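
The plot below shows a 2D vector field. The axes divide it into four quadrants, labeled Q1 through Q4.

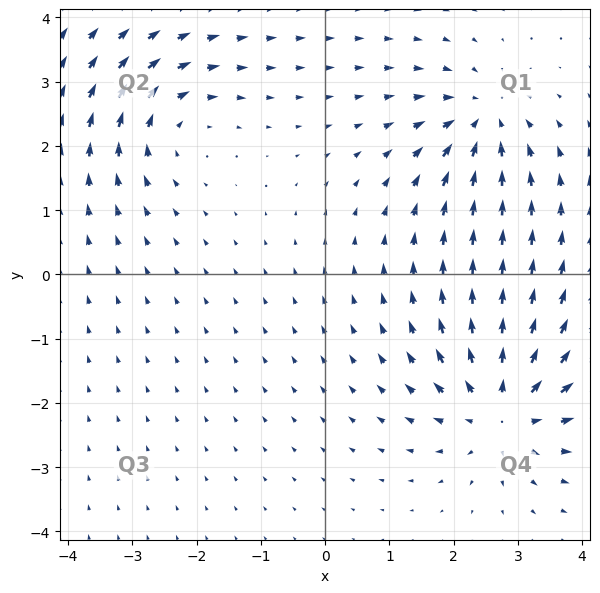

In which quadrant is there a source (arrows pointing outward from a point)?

Q4

The source sits at approximately (2.8, -2.1), which lies in quadrant Q4. The divergence there is about +5, positive as expected for a source.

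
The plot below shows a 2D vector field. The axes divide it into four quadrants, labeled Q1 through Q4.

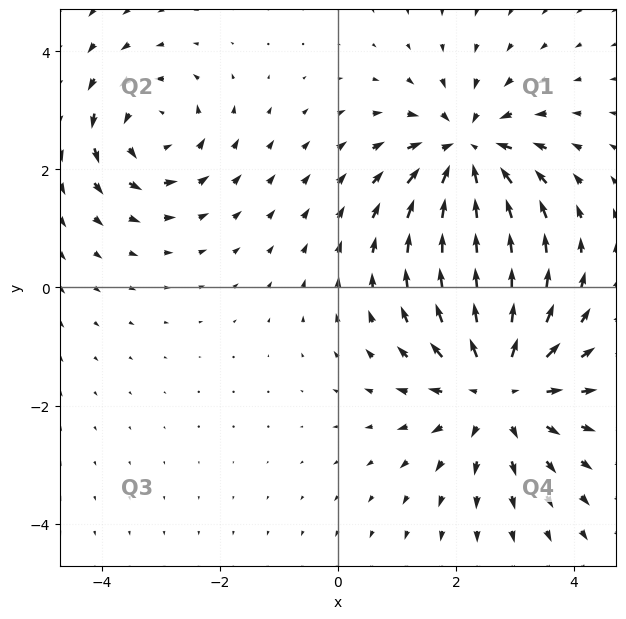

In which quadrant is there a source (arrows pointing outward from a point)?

The source sits at approximately (2.7, -1.7), which lies in quadrant Q4. The divergence there is about +4, positive as expected for a source.

Q4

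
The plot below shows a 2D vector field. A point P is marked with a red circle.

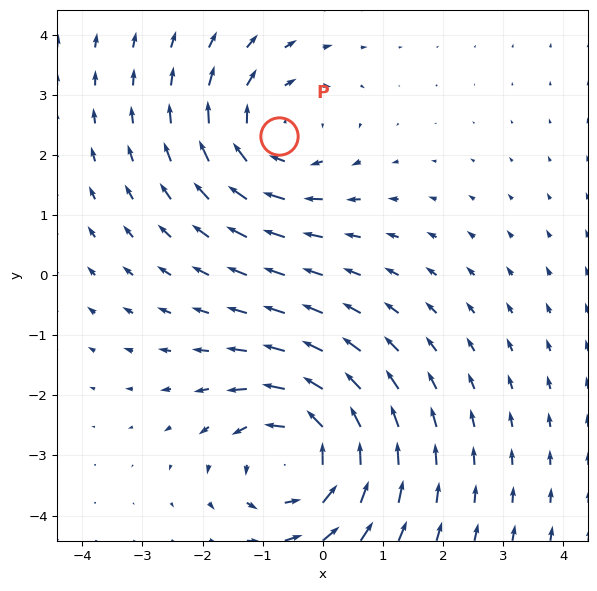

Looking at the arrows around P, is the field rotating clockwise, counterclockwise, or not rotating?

Near P at (-0.7, 2.3) the arrows circulate clockwise. The curl (z-component) there is about -3; negative curl means clockwise rotation.

clockwise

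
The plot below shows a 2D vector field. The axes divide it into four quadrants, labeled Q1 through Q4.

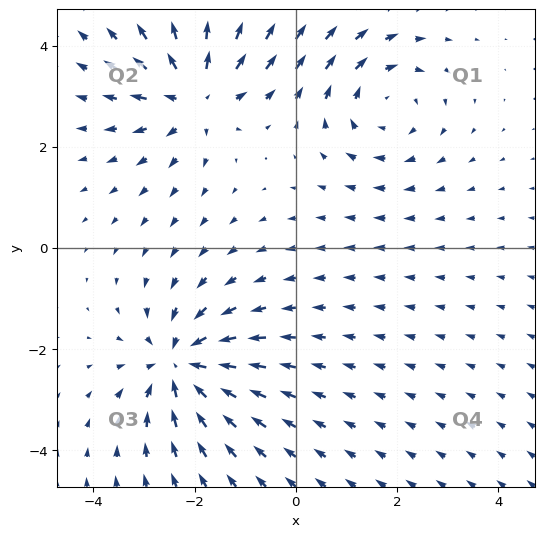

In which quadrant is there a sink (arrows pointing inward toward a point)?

The sink sits at approximately (-2.3, -2.3), which lies in quadrant Q3. The divergence there is about -6, negative as expected for a sink.

Q3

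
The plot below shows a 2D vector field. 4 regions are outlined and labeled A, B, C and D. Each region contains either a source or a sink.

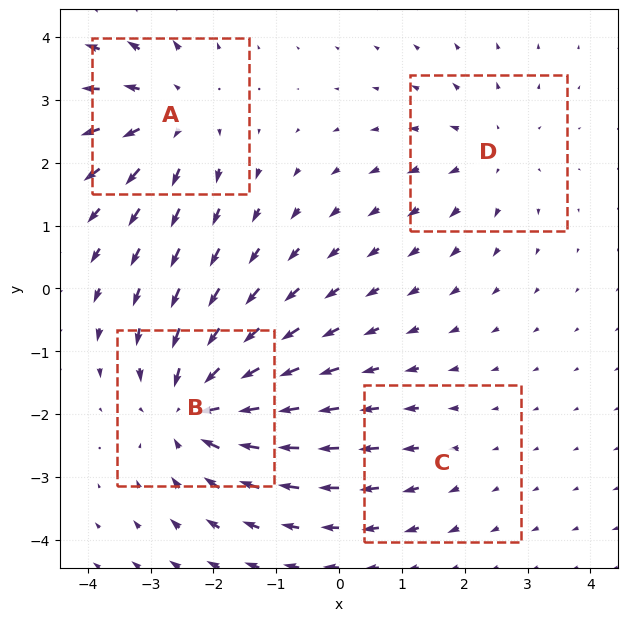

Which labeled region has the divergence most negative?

Divergence at each region's feature centre — A: about +5, B: about -6, C: about +2, D: about +3. Region B is most negative.

B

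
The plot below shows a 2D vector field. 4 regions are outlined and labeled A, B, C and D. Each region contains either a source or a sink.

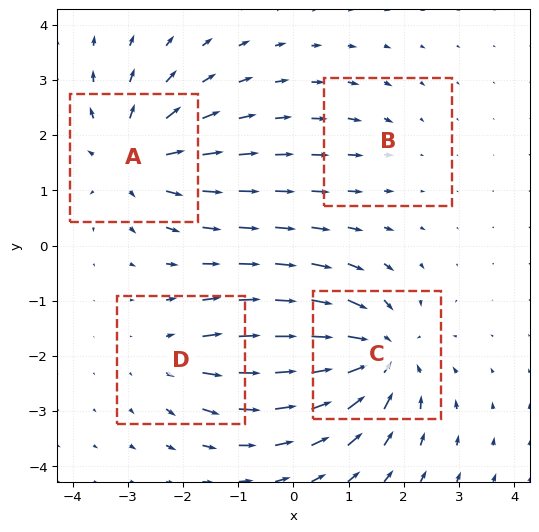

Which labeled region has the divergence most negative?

Divergence at each region's feature centre — A: about +5, B: about -2, C: about -6, D: about +3. Region C is most negative.

C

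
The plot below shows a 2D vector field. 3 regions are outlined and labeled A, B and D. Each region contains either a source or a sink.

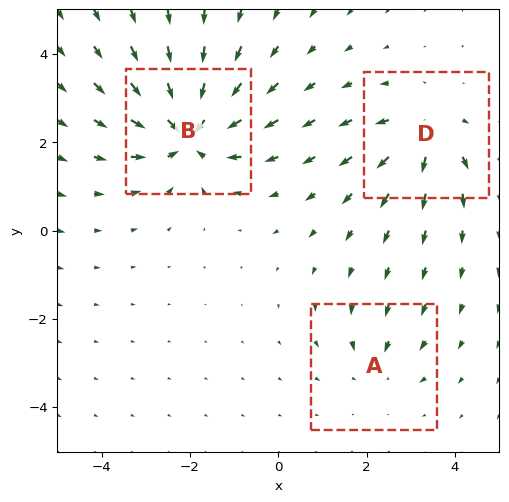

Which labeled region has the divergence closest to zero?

Divergence at each region's feature centre — A: about -2, B: about -5, D: about +3. Region A is closest to zero.

A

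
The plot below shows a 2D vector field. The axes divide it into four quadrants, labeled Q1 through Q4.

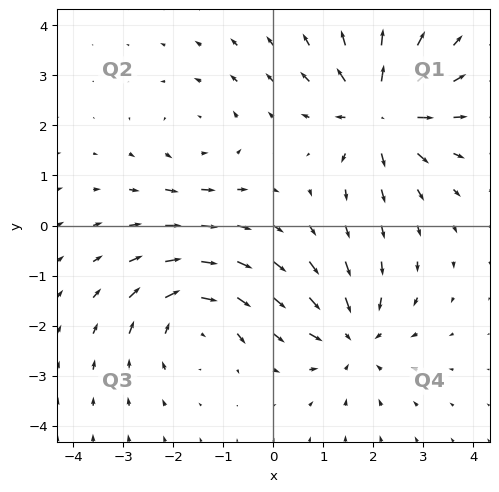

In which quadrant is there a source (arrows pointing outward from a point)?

The source sits at approximately (2.1, 2.3), which lies in quadrant Q1. The divergence there is about +5, positive as expected for a source.

Q1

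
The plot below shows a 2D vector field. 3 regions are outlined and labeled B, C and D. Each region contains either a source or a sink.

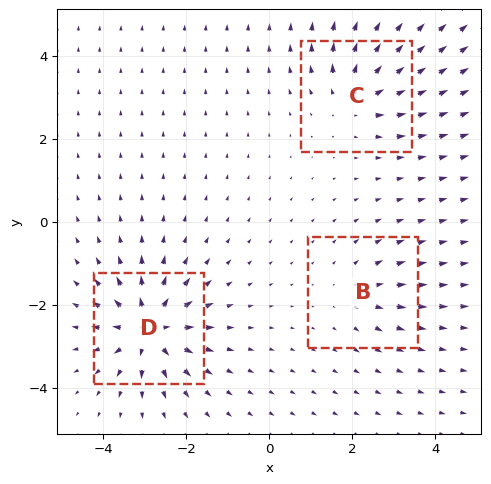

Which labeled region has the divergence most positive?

D

Divergence at each region's feature centre — B: about +3, C: about +4, D: about +6. Region D is most positive.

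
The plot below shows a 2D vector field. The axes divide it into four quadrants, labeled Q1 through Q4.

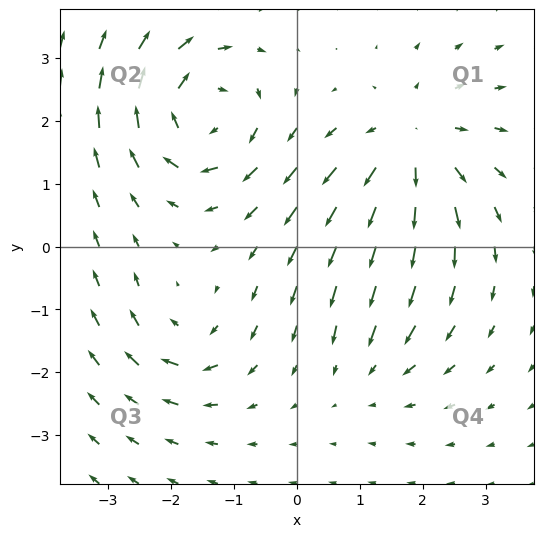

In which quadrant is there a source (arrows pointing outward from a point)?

Q1

The source sits at approximately (1.8, 1.6), which lies in quadrant Q1. The divergence there is about +4, positive as expected for a source.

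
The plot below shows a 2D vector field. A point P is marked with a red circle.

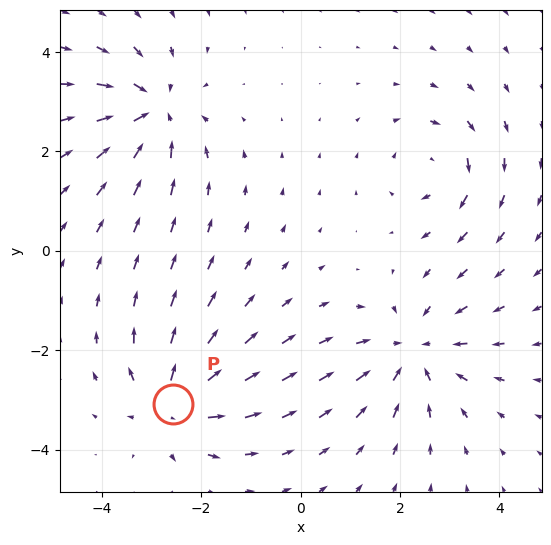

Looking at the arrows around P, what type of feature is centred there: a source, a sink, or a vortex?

source

At P (-2.6, -3.1) the arrows spread outward. Divergence about +5, curl ≈0 — positive divergence with near-zero curl is a source.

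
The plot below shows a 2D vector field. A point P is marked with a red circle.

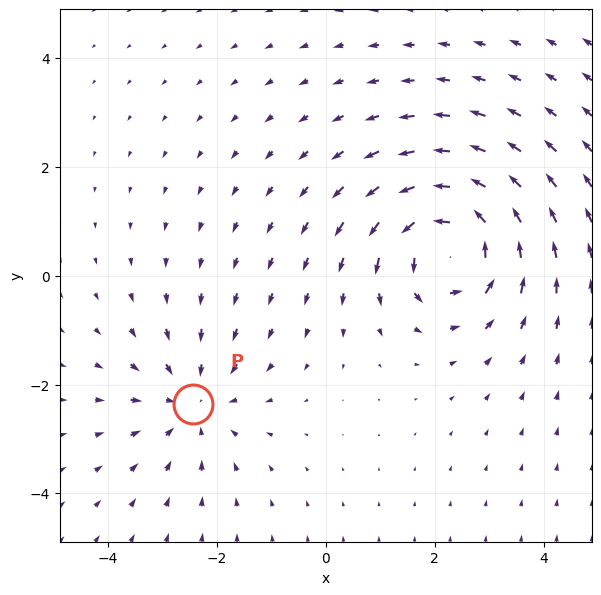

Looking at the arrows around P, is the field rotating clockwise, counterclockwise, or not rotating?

not rotating

Near P at (-2.4, -2.4) the arrows show no circulation. The curl there is ≈0.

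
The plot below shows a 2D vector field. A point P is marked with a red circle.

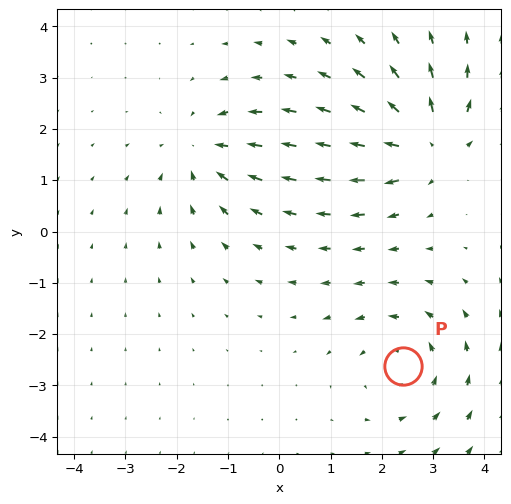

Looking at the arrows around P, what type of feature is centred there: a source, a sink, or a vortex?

vortex

At P (2.4, -2.6) the arrows circulate counterclockwise. Divergence ≈0, curl about +3 — near-zero divergence with nonzero curl is a vortex.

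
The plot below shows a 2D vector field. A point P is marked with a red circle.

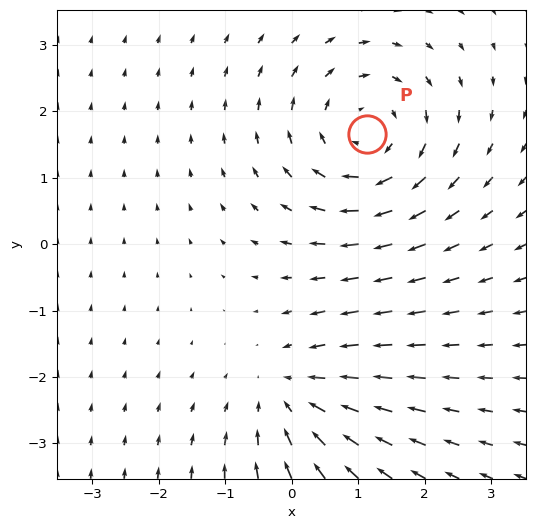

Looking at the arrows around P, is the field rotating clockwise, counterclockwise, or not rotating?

Near P at (1.1, 1.7) the arrows circulate clockwise. The curl (z-component) there is about -4; negative curl means clockwise rotation.

clockwise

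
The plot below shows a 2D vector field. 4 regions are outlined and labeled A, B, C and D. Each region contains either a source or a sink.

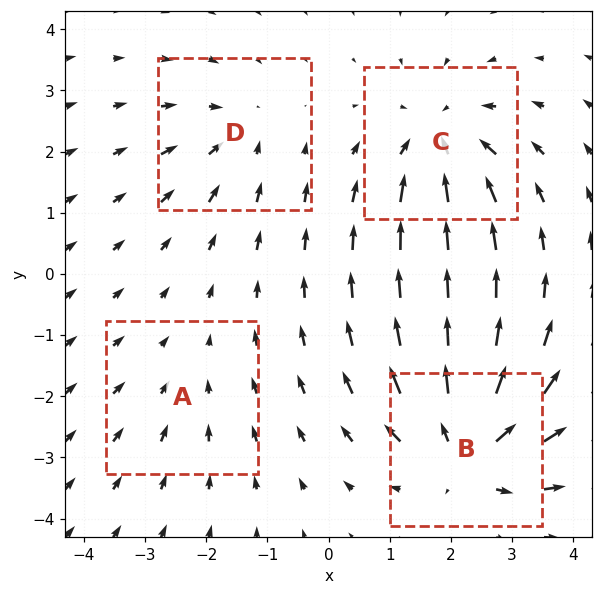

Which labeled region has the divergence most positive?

B

Divergence at each region's feature centre — A: about -2, B: about +7, C: about -5, D: about -3. Region B is most positive.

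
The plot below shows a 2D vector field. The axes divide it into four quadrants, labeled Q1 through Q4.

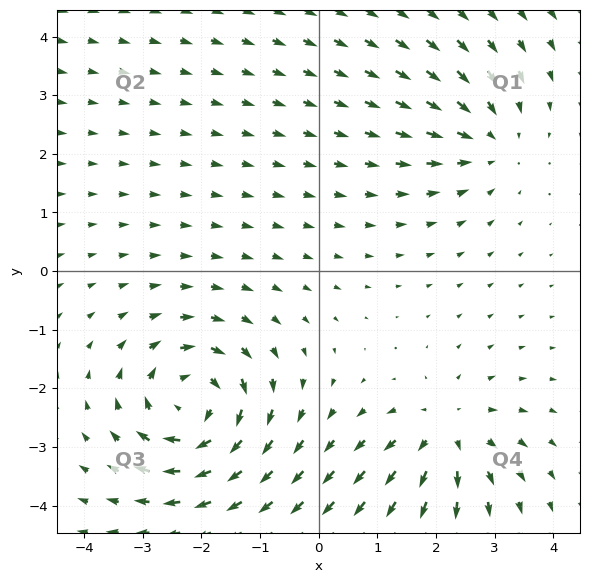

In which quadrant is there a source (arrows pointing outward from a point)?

Q4

The source sits at approximately (2.2, -2.7), which lies in quadrant Q4. The divergence there is about +4, positive as expected for a source.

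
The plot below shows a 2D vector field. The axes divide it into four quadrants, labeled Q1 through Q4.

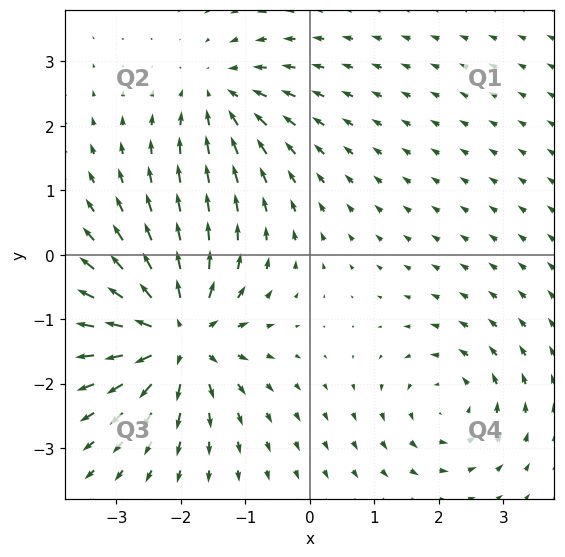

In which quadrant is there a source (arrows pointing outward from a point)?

Q3

The source sits at approximately (-2.0, -1.3), which lies in quadrant Q3. The divergence there is about +6, positive as expected for a source.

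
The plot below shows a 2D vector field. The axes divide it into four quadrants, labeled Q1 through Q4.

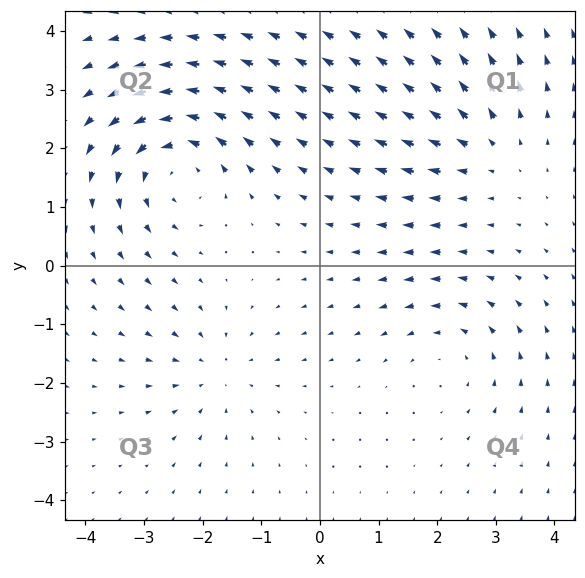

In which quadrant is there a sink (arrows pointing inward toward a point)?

Q3

The sink sits at approximately (-1.8, -1.8), which lies in quadrant Q3. The divergence there is about -3, negative as expected for a sink.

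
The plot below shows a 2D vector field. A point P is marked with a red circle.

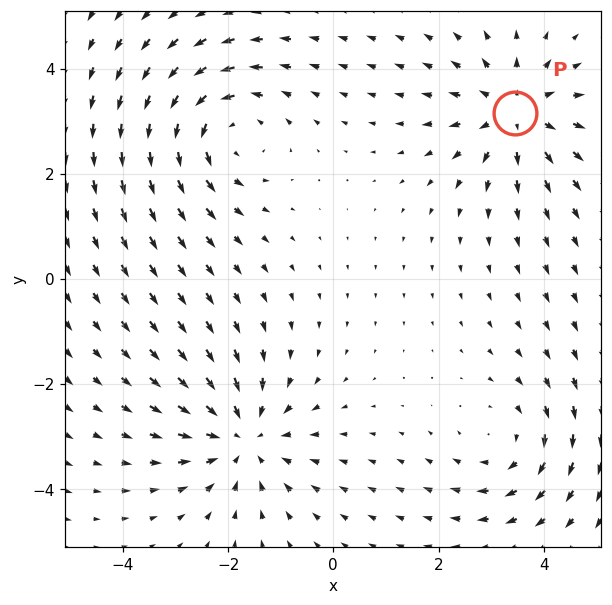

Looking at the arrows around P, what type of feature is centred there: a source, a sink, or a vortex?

At P (3.5, 3.2) the arrows spread outward. Divergence about +5, curl ≈0 — positive divergence with near-zero curl is a source.

source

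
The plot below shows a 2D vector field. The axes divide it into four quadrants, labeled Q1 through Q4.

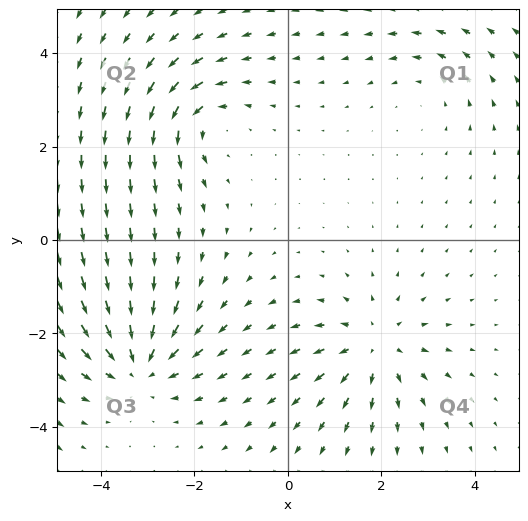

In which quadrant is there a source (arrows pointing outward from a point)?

The source sits at approximately (1.9, -2.3), which lies in quadrant Q4. The divergence there is about +4, positive as expected for a source.

Q4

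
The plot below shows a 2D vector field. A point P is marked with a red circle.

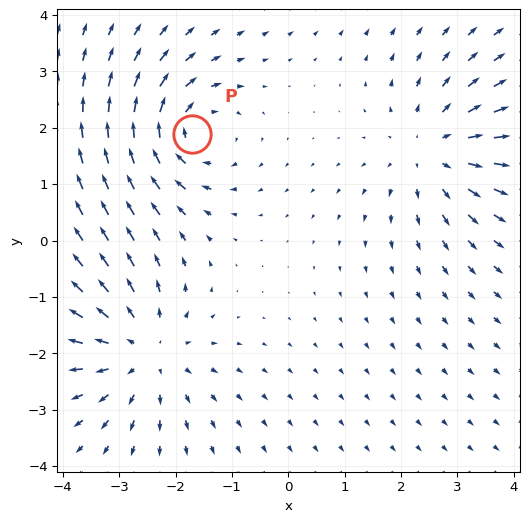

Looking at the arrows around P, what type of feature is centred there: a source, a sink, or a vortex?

vortex

At P (-1.7, 1.9) the arrows circulate clockwise. Divergence ≈0, curl about -4 — near-zero divergence with nonzero curl is a vortex.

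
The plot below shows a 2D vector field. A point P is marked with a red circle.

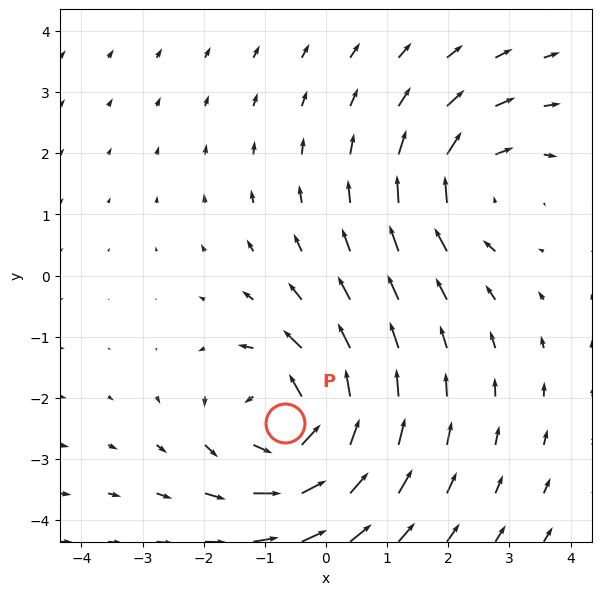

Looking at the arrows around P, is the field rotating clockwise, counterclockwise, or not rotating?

Near P at (-0.7, -2.4) the arrows circulate counterclockwise. The curl (z-component) there is about +5; positive curl means counterclockwise rotation.

counterclockwise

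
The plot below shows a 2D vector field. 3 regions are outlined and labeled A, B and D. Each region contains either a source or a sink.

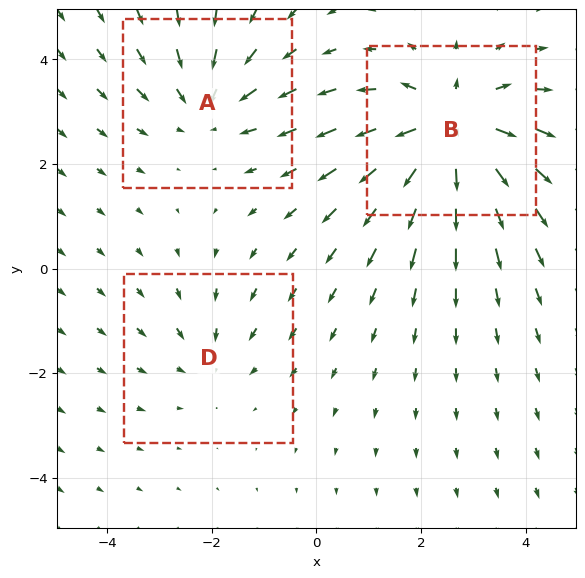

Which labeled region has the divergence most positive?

Divergence at each region's feature centre — A: about -3, B: about +5, D: about -2. Region B is most positive.

B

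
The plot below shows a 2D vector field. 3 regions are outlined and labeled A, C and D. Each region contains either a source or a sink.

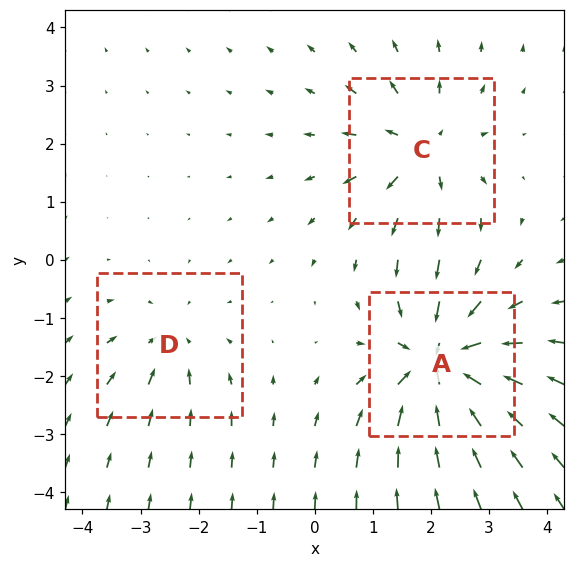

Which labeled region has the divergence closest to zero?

Divergence at each region's feature centre — A: about -5, C: about +4, D: about -2. Region D is closest to zero.

D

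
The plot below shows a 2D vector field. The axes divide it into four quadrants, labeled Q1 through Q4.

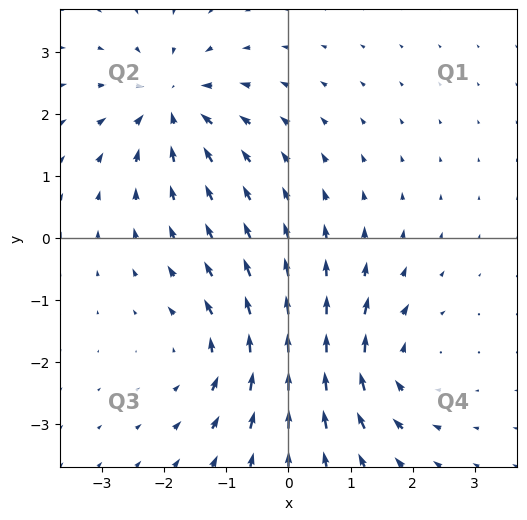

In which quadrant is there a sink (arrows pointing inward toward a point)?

Q2

The sink sits at approximately (-1.9, 2.2), which lies in quadrant Q2. The divergence there is about -6, negative as expected for a sink.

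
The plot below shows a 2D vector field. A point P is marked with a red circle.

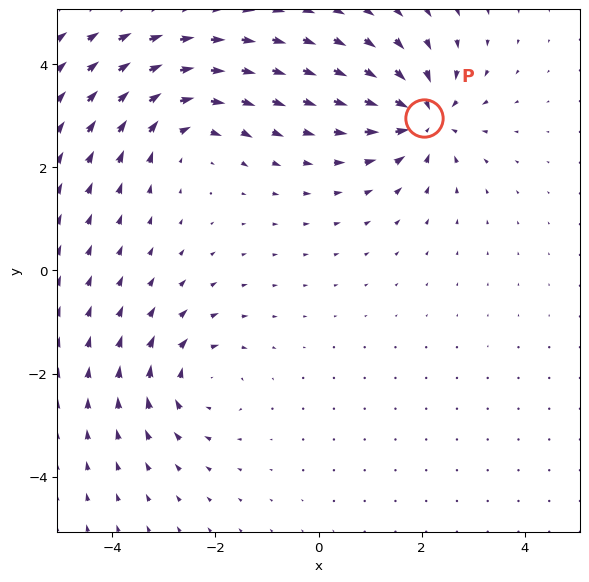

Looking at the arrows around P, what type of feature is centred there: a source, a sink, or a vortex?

At P (2.1, 3.0) the arrows converge inward. Divergence about -5, curl ≈0 — negative divergence with near-zero curl is a sink.

sink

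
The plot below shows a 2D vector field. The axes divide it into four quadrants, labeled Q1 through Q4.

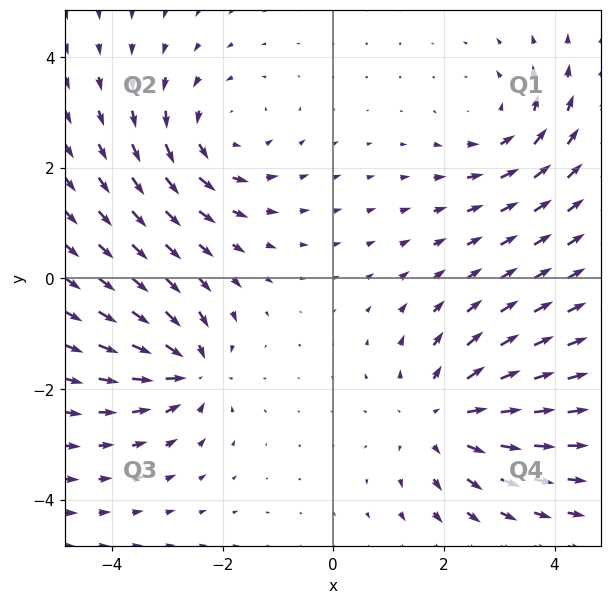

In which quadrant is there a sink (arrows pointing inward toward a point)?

The sink sits at approximately (-2.6, -1.6), which lies in quadrant Q3. The divergence there is about -5, negative as expected for a sink.

Q3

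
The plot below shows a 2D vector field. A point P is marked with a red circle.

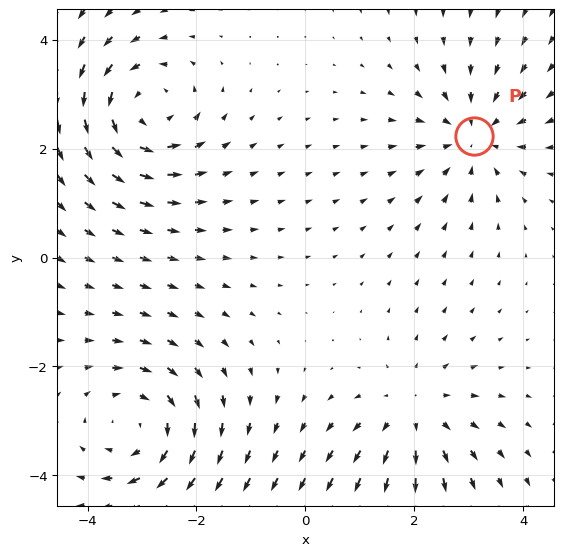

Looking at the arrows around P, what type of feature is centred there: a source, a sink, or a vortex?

sink

At P (3.1, 2.2) the arrows converge inward. Divergence about -4, curl ≈0 — negative divergence with near-zero curl is a sink.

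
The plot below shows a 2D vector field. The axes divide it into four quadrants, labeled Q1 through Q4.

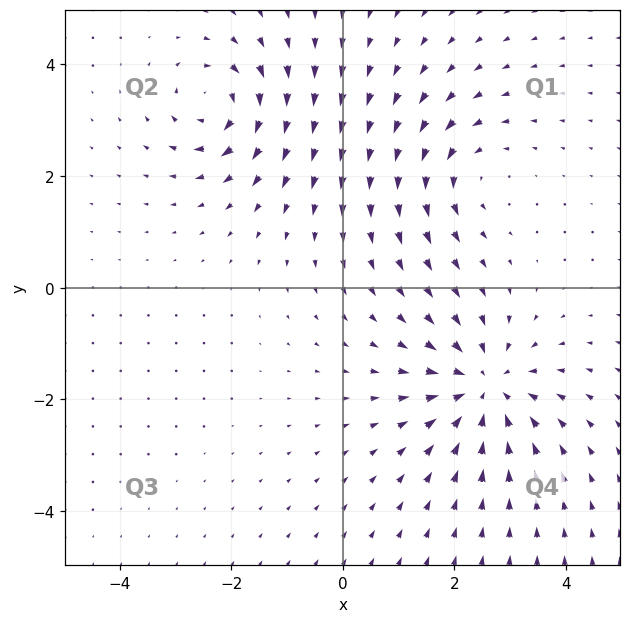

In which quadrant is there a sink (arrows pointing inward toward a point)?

The sink sits at approximately (2.5, -1.8), which lies in quadrant Q4. The divergence there is about -4, negative as expected for a sink.

Q4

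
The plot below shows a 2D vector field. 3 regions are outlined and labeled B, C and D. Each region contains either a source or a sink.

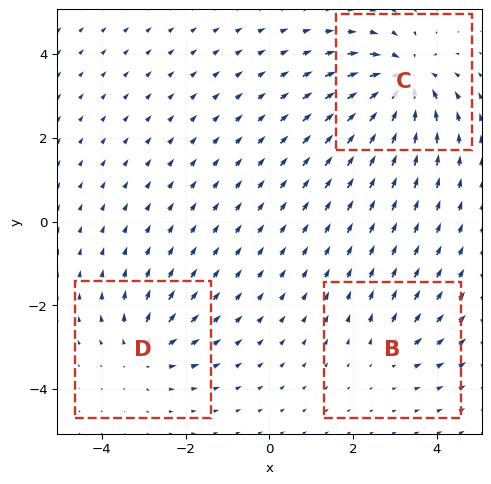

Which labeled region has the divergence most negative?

Divergence at each region's feature centre — B: about +2, C: about -6, D: about +4. Region C is most negative.

C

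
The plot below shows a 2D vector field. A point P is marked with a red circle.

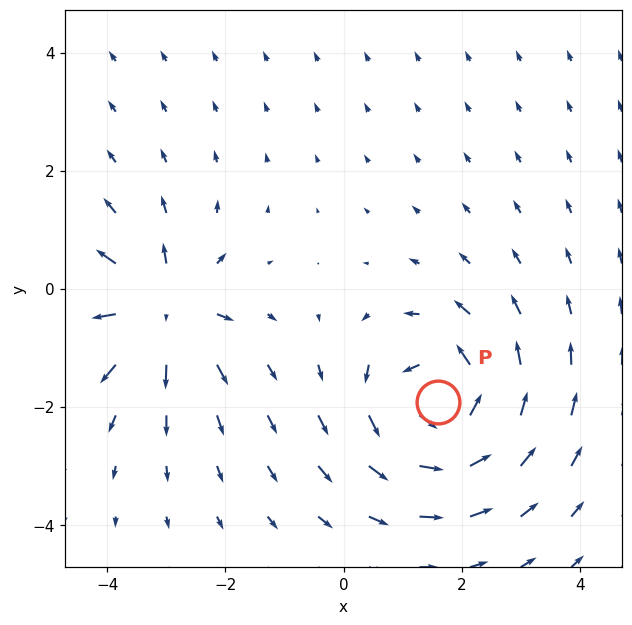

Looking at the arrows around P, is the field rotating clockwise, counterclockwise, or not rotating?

counterclockwise

Near P at (1.6, -1.9) the arrows circulate counterclockwise. The curl (z-component) there is about +5; positive curl means counterclockwise rotation.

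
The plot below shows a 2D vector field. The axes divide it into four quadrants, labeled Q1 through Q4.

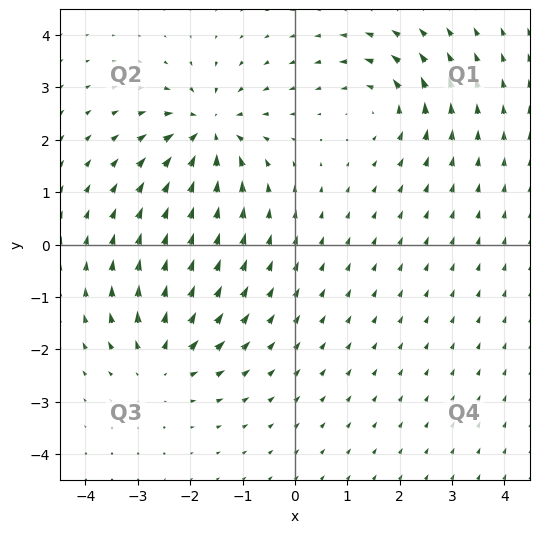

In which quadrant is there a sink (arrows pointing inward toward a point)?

The sink sits at approximately (-1.6, 2.2), which lies in quadrant Q2. The divergence there is about -5, negative as expected for a sink.

Q2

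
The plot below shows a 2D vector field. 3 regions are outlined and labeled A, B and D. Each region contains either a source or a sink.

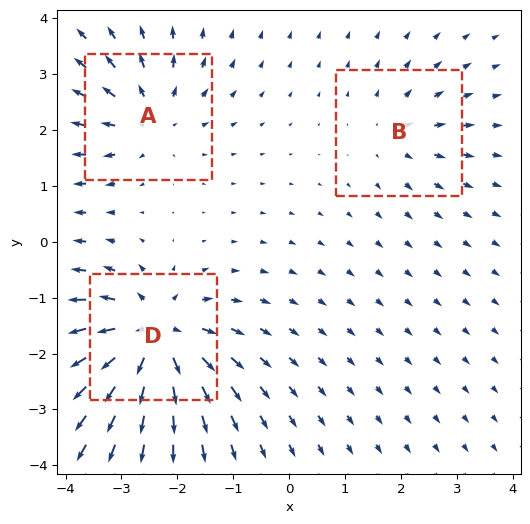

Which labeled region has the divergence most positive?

D

Divergence at each region's feature centre — A: about +3, B: about +2, D: about +6. Region D is most positive.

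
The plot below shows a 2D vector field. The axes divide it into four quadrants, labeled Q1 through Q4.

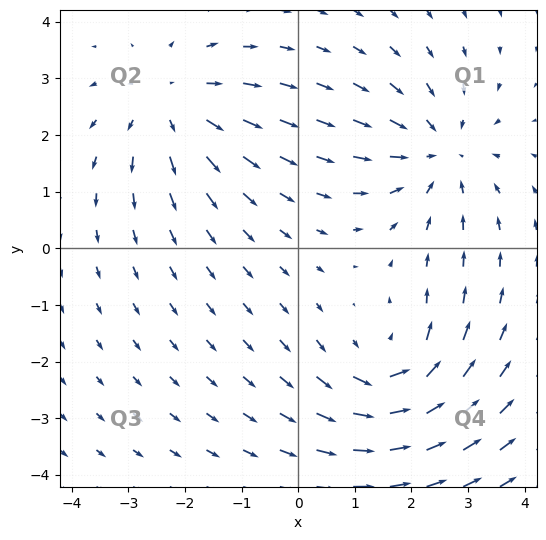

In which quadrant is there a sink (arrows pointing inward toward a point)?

Q1

The sink sits at approximately (2.5, 1.7), which lies in quadrant Q1. The divergence there is about -3, negative as expected for a sink.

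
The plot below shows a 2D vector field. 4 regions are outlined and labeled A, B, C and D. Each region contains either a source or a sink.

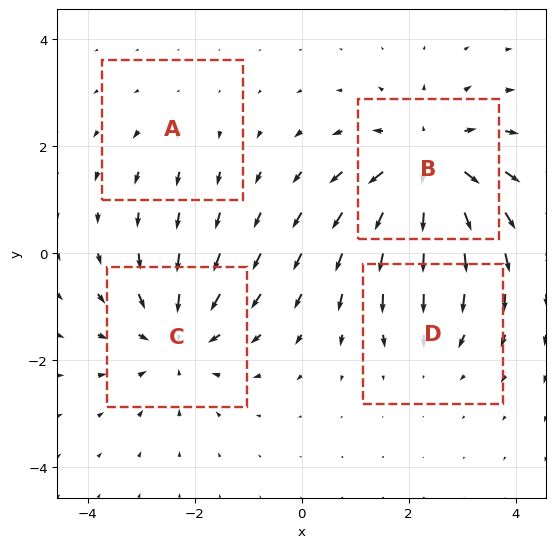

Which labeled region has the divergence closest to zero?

A

Divergence at each region's feature centre — A: about +2, B: about +6, C: about -5, D: about -3. Region A is closest to zero.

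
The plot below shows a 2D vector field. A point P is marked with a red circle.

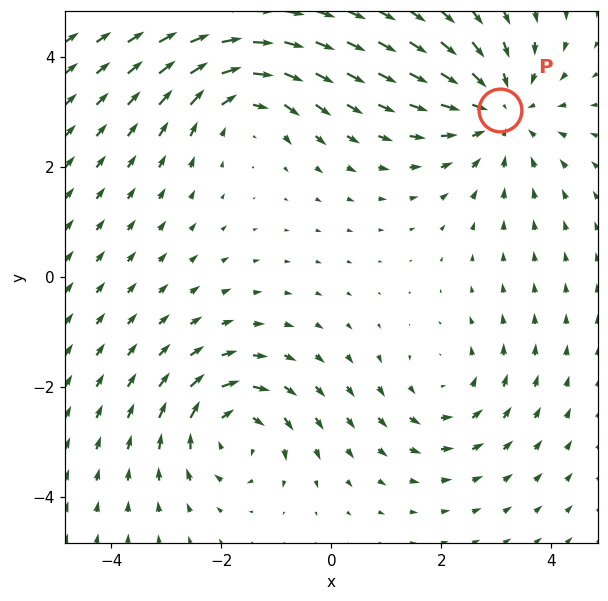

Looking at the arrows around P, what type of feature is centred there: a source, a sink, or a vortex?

sink

At P (3.1, 3.0) the arrows converge inward. Divergence about -4, curl ≈0 — negative divergence with near-zero curl is a sink.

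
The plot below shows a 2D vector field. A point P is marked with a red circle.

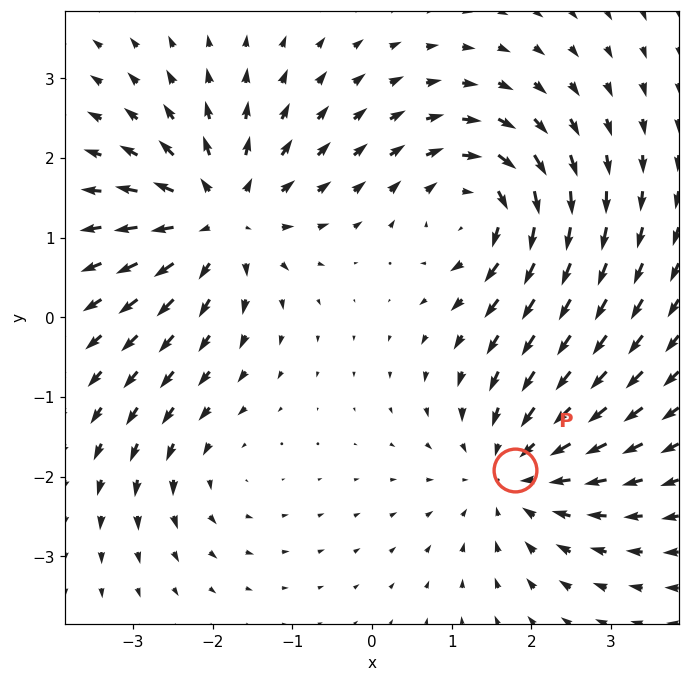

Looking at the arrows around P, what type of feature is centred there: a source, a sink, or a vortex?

sink

At P (1.8, -1.9) the arrows converge inward. Divergence about -4, curl ≈0 — negative divergence with near-zero curl is a sink.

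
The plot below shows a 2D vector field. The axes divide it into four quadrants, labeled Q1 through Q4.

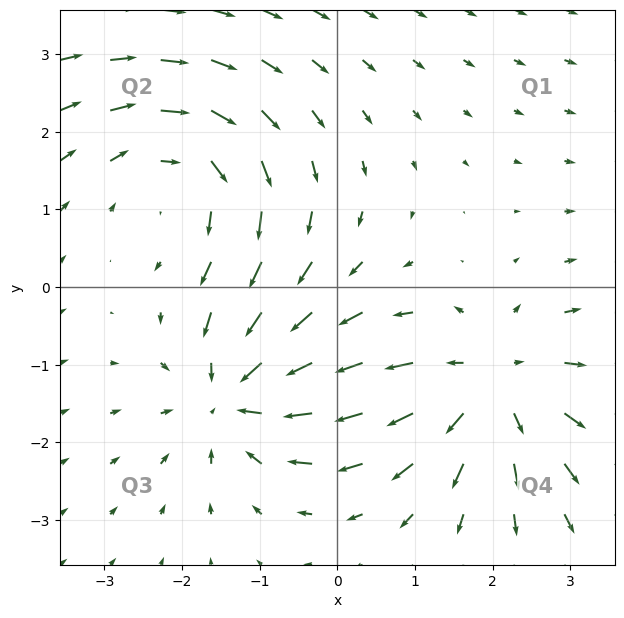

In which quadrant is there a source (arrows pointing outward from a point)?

The source sits at approximately (2.0, -1.3), which lies in quadrant Q4. The divergence there is about +4, positive as expected for a source.

Q4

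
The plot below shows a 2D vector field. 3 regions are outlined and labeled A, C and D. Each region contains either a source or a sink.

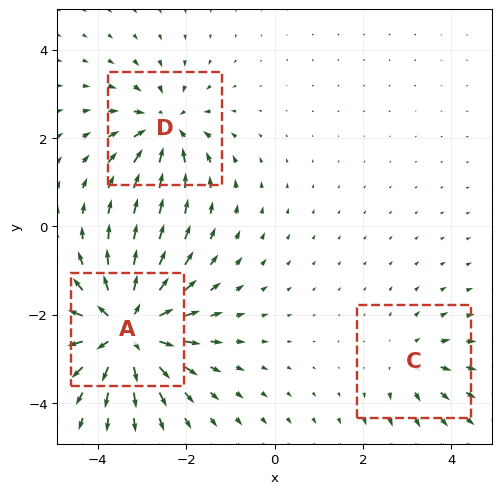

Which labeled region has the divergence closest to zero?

Divergence at each region's feature centre — A: about +6, C: about +2, D: about -4. Region C is closest to zero.

C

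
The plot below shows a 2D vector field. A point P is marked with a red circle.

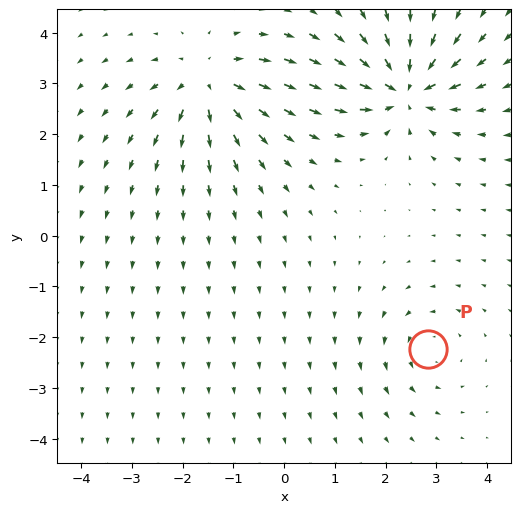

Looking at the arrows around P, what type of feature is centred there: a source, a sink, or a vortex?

vortex

At P (2.8, -2.2) the arrows circulate counterclockwise. Divergence ≈0, curl about +3 — near-zero divergence with nonzero curl is a vortex.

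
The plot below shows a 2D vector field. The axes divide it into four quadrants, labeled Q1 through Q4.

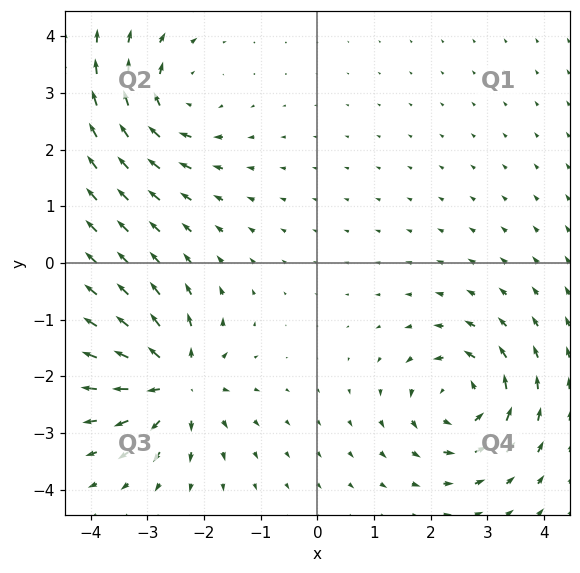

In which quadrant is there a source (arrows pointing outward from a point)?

Q3

The source sits at approximately (-2.5, -2.1), which lies in quadrant Q3. The divergence there is about +6, positive as expected for a source.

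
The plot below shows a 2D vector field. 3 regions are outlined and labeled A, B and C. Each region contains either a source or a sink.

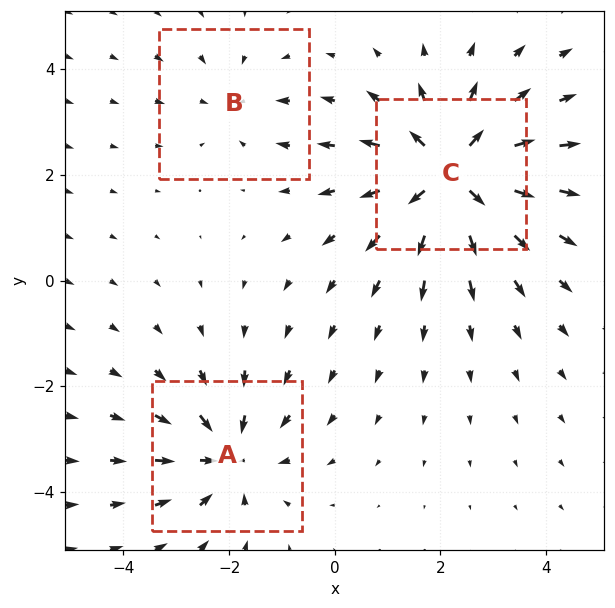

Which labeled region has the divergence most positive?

C

Divergence at each region's feature centre — A: about -4, B: about -2, C: about +6. Region C is most positive.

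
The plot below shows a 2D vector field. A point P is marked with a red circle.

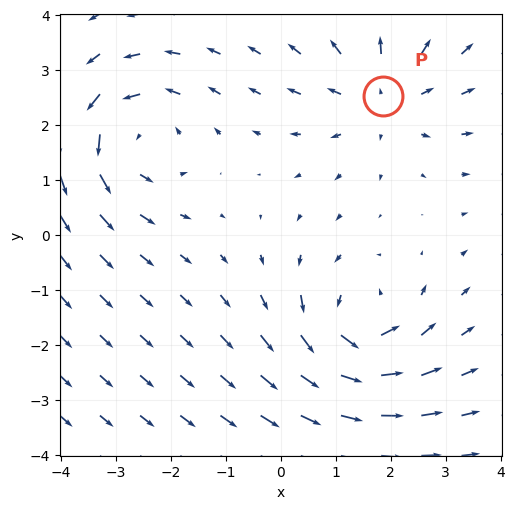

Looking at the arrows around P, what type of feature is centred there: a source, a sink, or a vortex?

At P (1.9, 2.5) the arrows spread outward. Divergence about +3, curl ≈0 — positive divergence with near-zero curl is a source.

source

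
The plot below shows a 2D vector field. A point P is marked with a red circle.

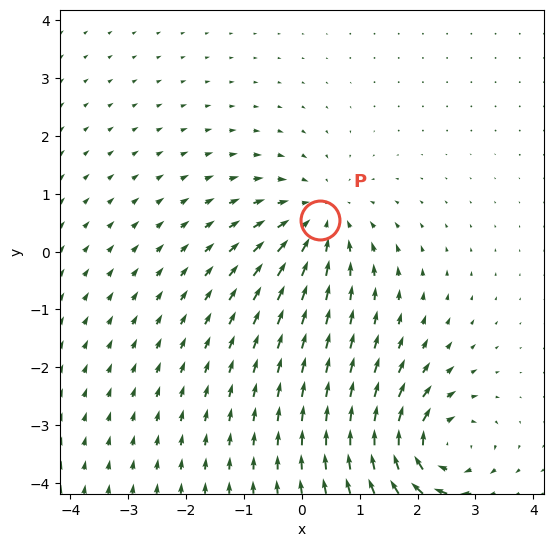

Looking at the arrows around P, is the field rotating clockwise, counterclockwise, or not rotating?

not rotating

Near P at (0.3, 0.5) the arrows show no circulation. The curl there is ≈0.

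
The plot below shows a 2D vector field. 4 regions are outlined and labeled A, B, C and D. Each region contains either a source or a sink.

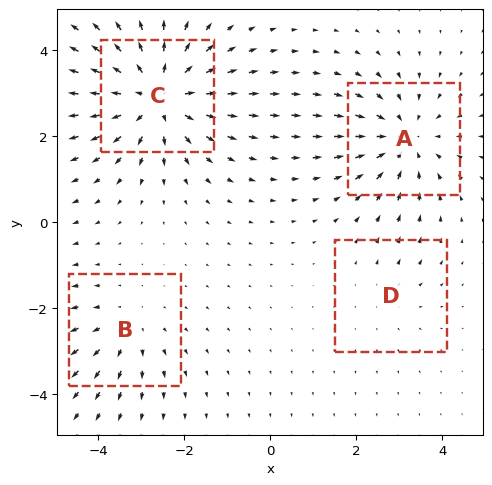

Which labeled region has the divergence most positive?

C

Divergence at each region's feature centre — A: about -4, B: about +3, C: about +6, D: about +2. Region C is most positive.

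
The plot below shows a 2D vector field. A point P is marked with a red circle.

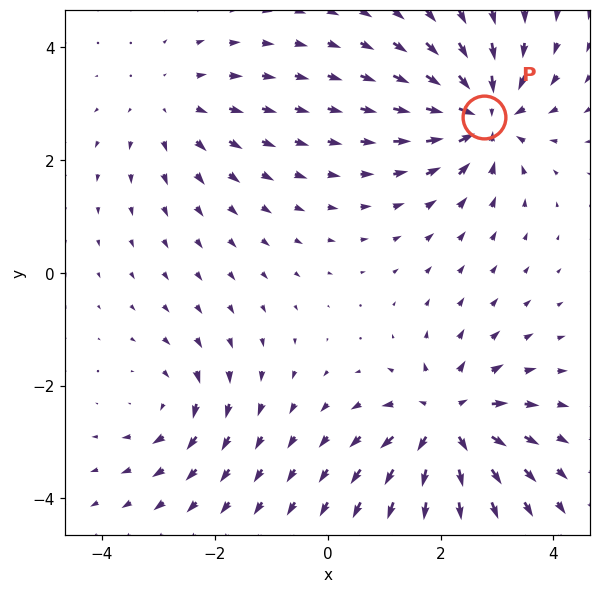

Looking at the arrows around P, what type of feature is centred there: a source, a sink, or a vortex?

At P (2.8, 2.8) the arrows converge inward. Divergence about -6, curl ≈0 — negative divergence with near-zero curl is a sink.

sink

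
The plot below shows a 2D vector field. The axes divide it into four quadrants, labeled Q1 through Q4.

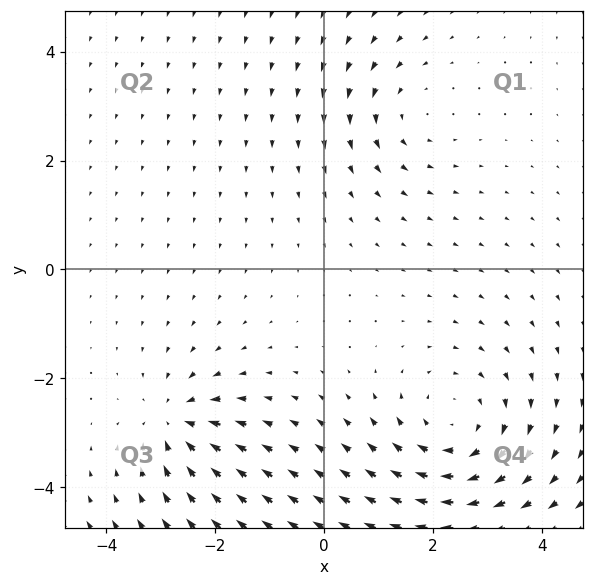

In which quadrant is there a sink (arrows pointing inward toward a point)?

Q3

The sink sits at approximately (-2.7, -2.8), which lies in quadrant Q3. The divergence there is about -3, negative as expected for a sink.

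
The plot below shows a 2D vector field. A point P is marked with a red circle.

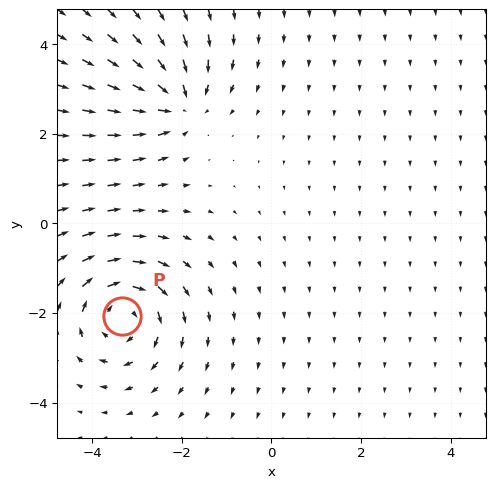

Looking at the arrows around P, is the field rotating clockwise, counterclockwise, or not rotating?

clockwise

Near P at (-3.3, -2.1) the arrows circulate clockwise. The curl (z-component) there is about -4; negative curl means clockwise rotation.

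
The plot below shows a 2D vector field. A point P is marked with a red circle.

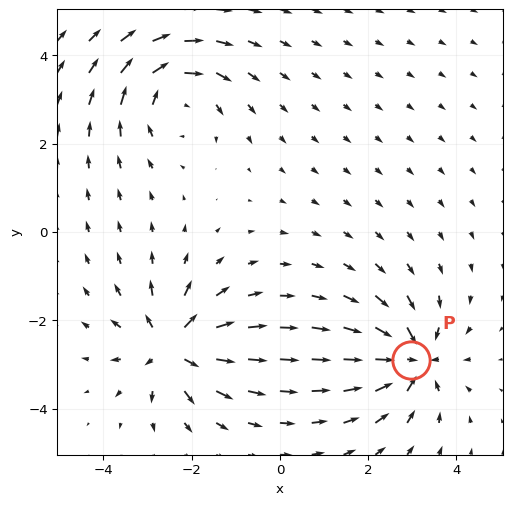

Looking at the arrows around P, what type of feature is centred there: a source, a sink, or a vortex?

At P (3.0, -2.9) the arrows converge inward. Divergence about -5, curl ≈0 — negative divergence with near-zero curl is a sink.

sink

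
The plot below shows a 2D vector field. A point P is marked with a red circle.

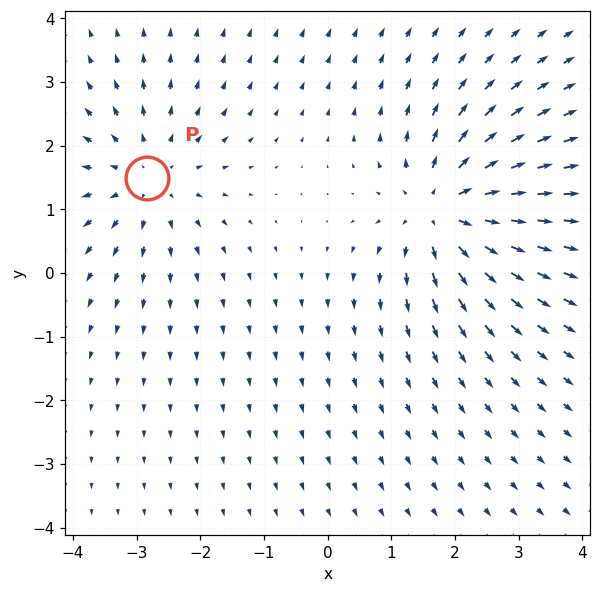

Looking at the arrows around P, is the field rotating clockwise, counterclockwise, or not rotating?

not rotating

Near P at (-2.8, 1.5) the arrows show no circulation. The curl there is ≈0.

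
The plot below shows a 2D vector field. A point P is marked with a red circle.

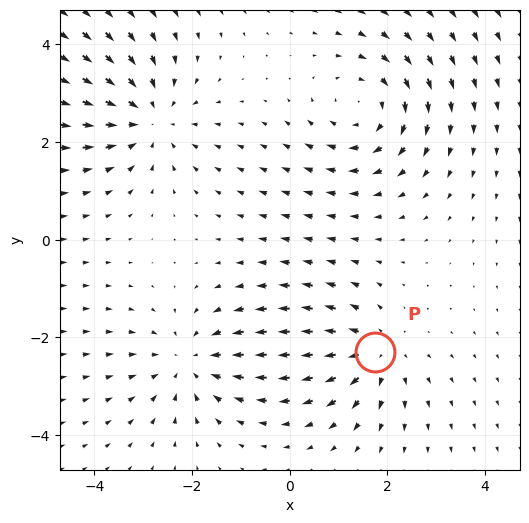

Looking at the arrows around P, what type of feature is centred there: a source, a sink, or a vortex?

source

At P (1.7, -2.3) the arrows spread outward. Divergence about +4, curl ≈0 — positive divergence with near-zero curl is a source.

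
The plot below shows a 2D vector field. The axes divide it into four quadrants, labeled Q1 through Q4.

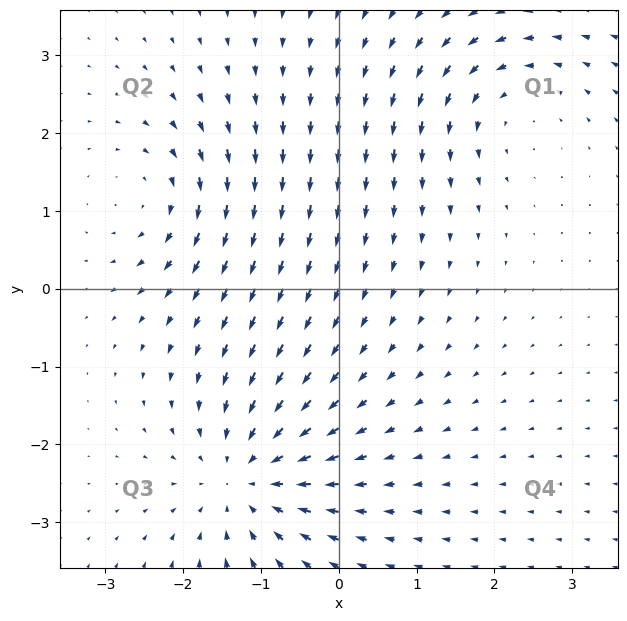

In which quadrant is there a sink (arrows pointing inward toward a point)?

Q3

The sink sits at approximately (-1.2, -2.4), which lies in quadrant Q3. The divergence there is about -4, negative as expected for a sink.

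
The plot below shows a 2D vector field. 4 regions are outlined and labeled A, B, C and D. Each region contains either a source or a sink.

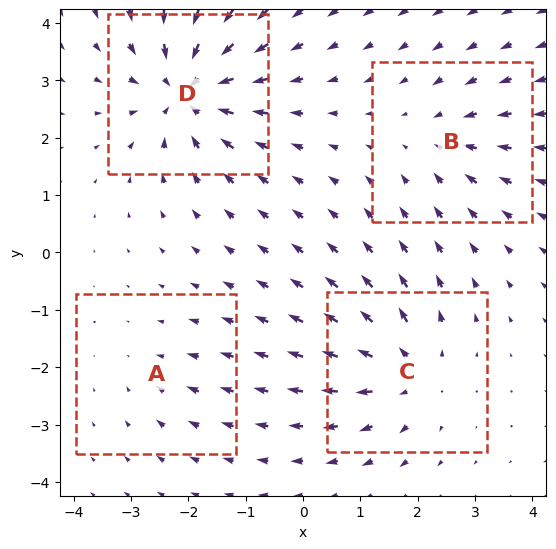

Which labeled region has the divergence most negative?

Divergence at each region's feature centre — A: about -2, B: about -3, C: about +5, D: about -7. Region D is most negative.

D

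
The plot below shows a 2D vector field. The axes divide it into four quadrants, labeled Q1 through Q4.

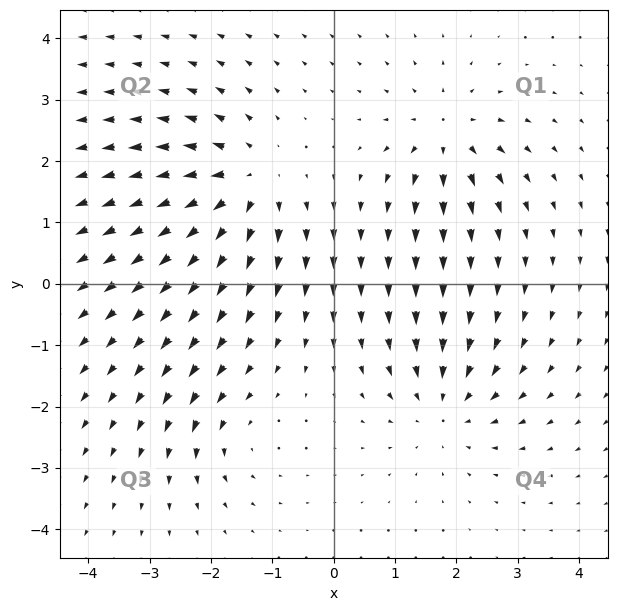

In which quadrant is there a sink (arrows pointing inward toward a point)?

Q4

The sink sits at approximately (1.8, -2.0), which lies in quadrant Q4. The divergence there is about -4, negative as expected for a sink.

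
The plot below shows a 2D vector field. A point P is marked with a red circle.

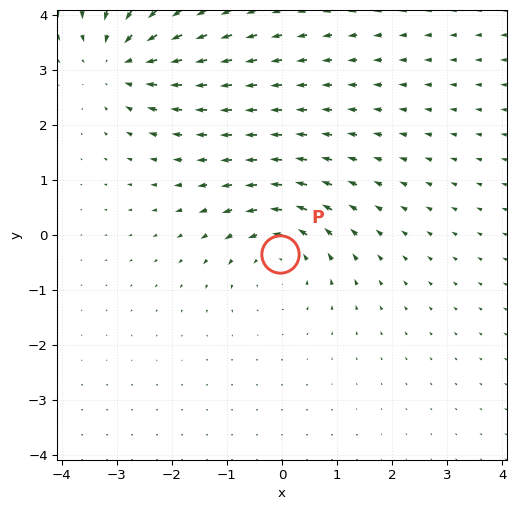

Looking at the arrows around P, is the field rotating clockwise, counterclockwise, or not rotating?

Near P at (-0.0, -0.3) the arrows circulate counterclockwise. The curl (z-component) there is about +3; positive curl means counterclockwise rotation.

counterclockwise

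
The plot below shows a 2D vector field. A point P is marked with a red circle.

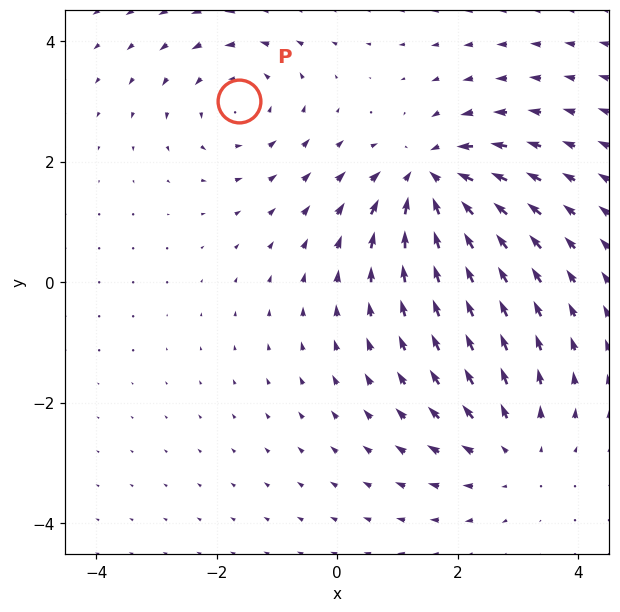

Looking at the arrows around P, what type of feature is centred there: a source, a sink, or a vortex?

vortex

At P (-1.6, 3.0) the arrows circulate counterclockwise. Divergence ≈0, curl about +3 — near-zero divergence with nonzero curl is a vortex.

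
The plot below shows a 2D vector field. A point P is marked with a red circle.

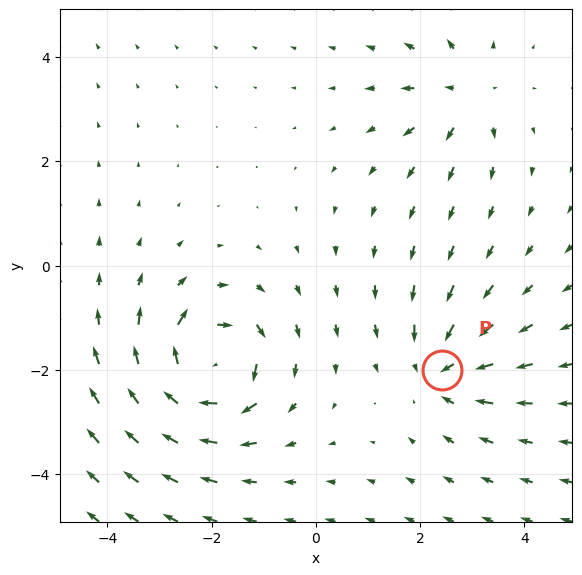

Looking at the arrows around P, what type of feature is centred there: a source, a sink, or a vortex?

At P (2.4, -2.0) the arrows converge inward. Divergence about -4, curl ≈0 — negative divergence with near-zero curl is a sink.

sink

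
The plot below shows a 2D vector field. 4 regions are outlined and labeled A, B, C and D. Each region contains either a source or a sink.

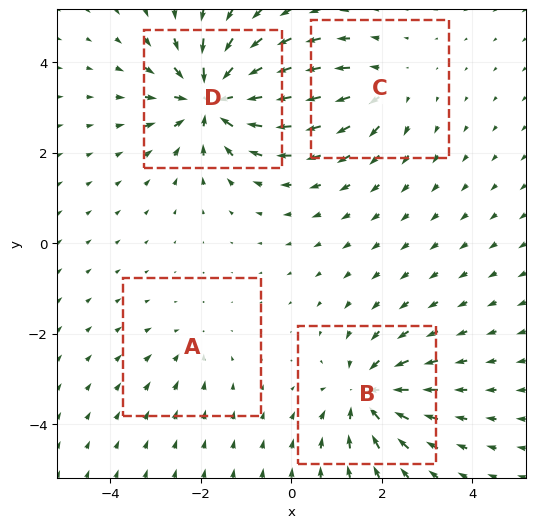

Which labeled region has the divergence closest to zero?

Divergence at each region's feature centre — A: about -2, B: about -6, C: about +4, D: about -8. Region A is closest to zero.

A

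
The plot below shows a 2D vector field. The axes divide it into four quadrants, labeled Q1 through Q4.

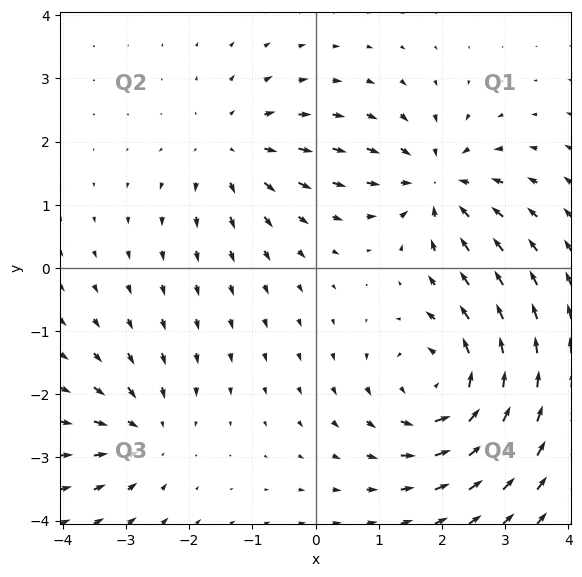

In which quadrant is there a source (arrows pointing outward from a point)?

The source sits at approximately (-1.3, 1.9), which lies in quadrant Q2. The divergence there is about +3, positive as expected for a source.

Q2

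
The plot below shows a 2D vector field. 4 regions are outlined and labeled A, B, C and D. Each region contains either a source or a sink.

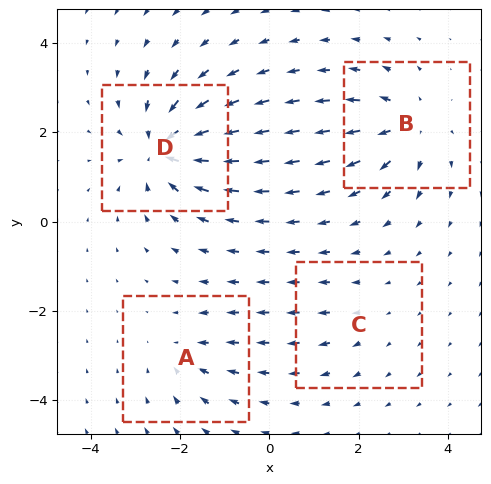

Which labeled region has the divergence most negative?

Divergence at each region's feature centre — A: about -3, B: about +6, C: about +2, D: about -8. Region D is most negative.

D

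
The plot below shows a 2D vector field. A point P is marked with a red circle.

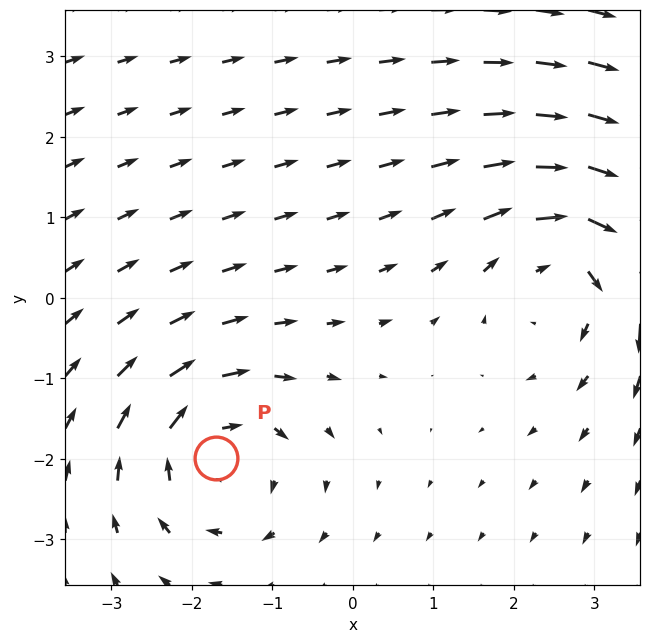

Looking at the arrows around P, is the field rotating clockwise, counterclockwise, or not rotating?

clockwise

Near P at (-1.7, -2.0) the arrows circulate clockwise. The curl (z-component) there is about -4; negative curl means clockwise rotation.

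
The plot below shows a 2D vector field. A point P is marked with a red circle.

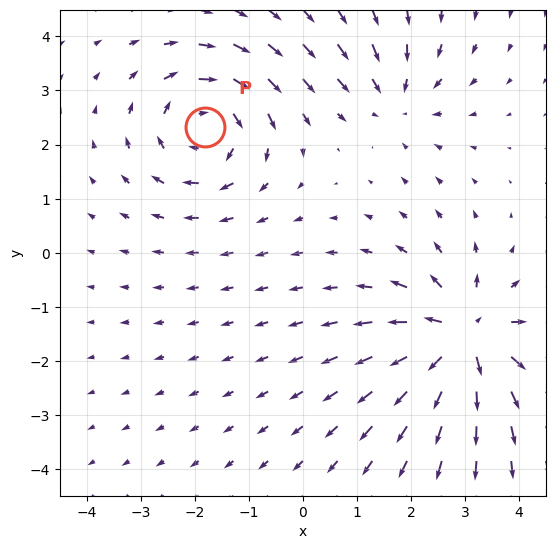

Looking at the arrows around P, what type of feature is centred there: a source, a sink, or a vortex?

At P (-1.8, 2.3) the arrows circulate clockwise. Divergence ≈0, curl about -4 — near-zero divergence with nonzero curl is a vortex.

vortex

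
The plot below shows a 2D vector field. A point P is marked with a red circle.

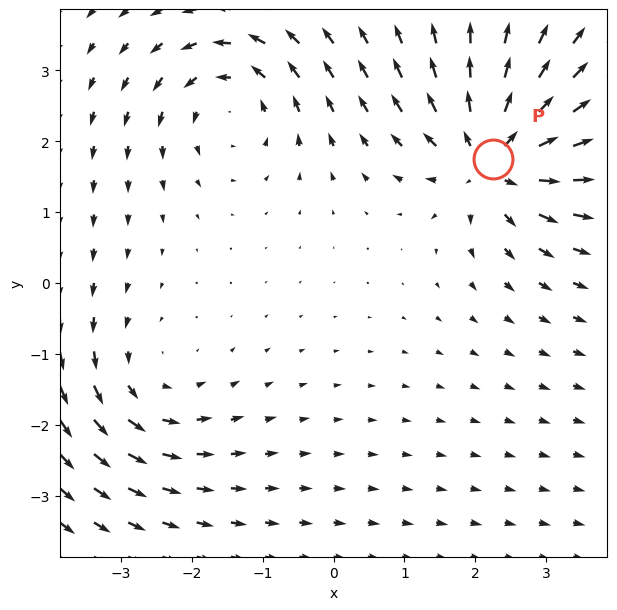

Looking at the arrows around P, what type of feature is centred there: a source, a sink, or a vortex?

source

At P (2.2, 1.7) the arrows spread outward. Divergence about +7, curl ≈0 — positive divergence with near-zero curl is a source.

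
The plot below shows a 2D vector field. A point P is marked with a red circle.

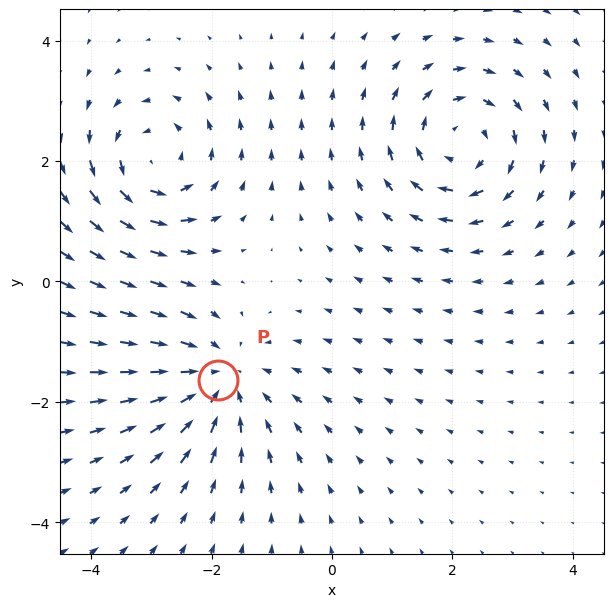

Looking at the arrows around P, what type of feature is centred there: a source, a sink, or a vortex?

sink

At P (-1.9, -1.6) the arrows converge inward. Divergence about -4, curl ≈0 — negative divergence with near-zero curl is a sink.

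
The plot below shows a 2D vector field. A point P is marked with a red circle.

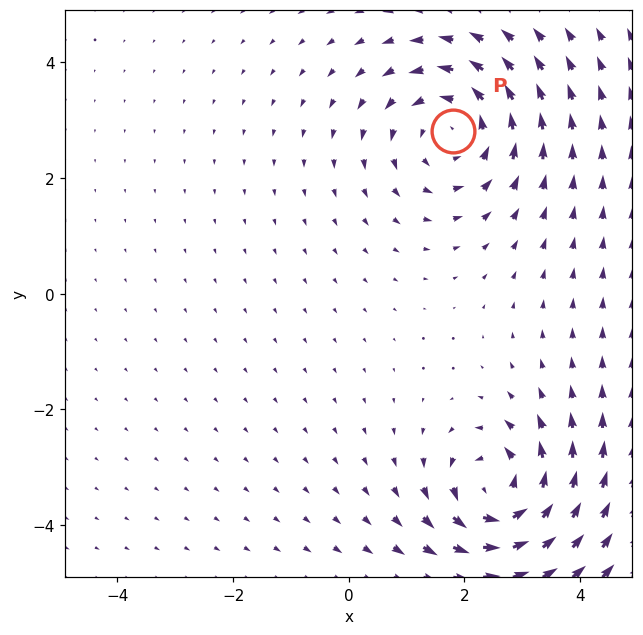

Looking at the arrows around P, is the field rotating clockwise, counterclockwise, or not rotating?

Near P at (1.8, 2.8) the arrows circulate counterclockwise. The curl (z-component) there is about +4; positive curl means counterclockwise rotation.

counterclockwise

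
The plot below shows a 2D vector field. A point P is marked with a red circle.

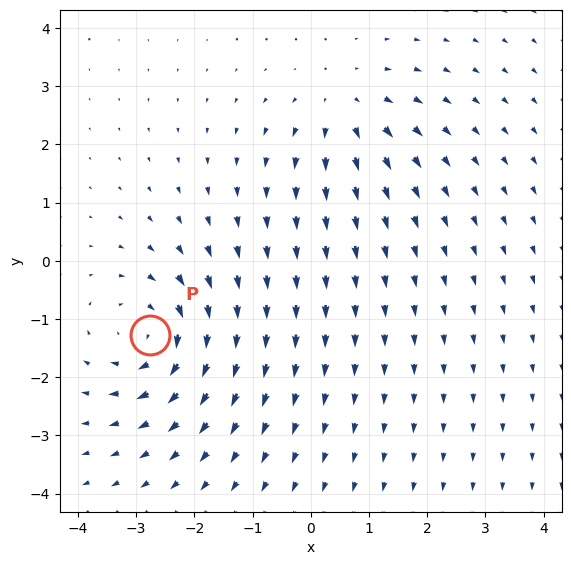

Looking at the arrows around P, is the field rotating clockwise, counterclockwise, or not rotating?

clockwise

Near P at (-2.8, -1.3) the arrows circulate clockwise. The curl (z-component) there is about -5; negative curl means clockwise rotation.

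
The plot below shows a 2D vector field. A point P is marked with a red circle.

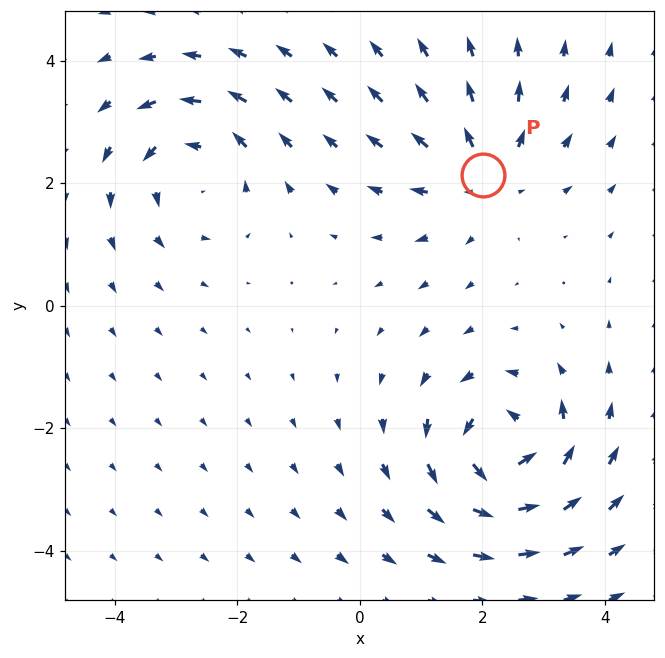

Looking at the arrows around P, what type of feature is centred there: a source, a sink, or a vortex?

source

At P (2.0, 2.1) the arrows spread outward. Divergence about +4, curl ≈0 — positive divergence with near-zero curl is a source.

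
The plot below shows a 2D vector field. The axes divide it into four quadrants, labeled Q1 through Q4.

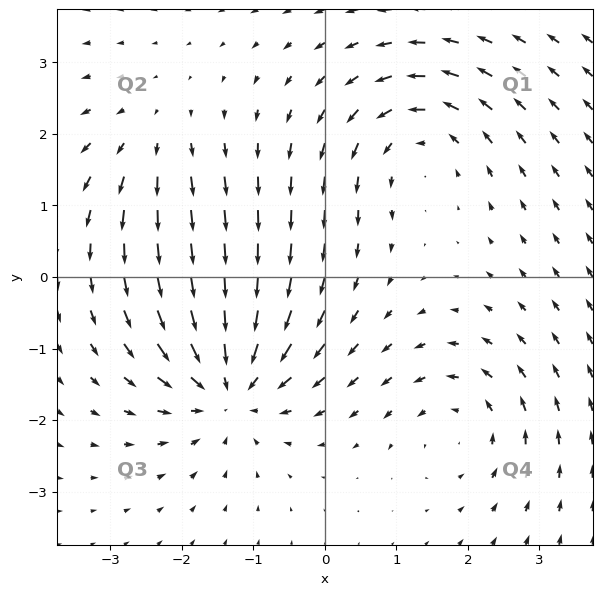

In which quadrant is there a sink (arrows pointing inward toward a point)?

Q3

The sink sits at approximately (-1.3, -1.5), which lies in quadrant Q3. The divergence there is about -5, negative as expected for a sink.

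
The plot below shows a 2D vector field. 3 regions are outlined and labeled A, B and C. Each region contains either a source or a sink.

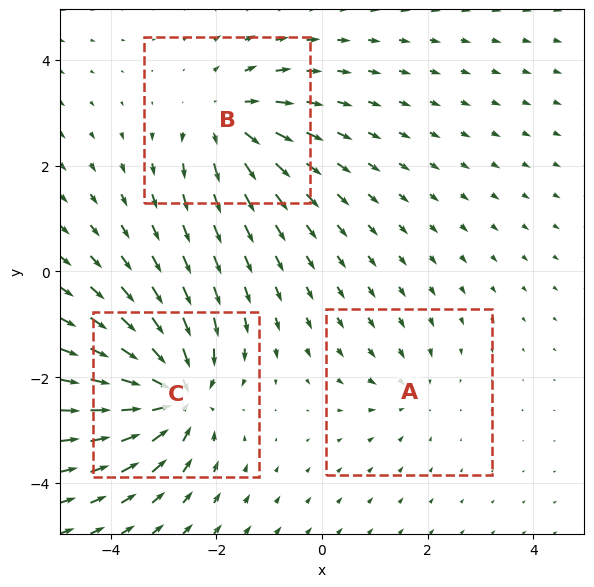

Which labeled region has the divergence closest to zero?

Divergence at each region's feature centre — A: about -2, B: about +4, C: about -5. Region A is closest to zero.

A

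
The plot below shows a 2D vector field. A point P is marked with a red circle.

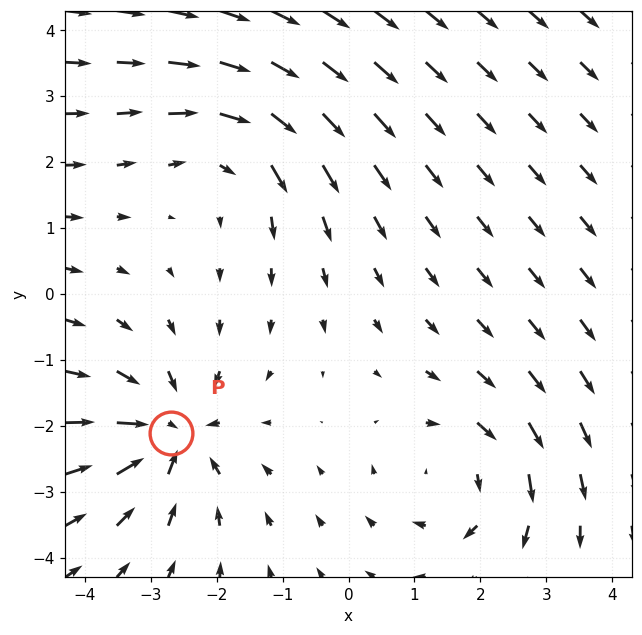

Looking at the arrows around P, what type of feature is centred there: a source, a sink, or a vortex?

sink

At P (-2.7, -2.1) the arrows converge inward. Divergence about -4, curl ≈0 — negative divergence with near-zero curl is a sink.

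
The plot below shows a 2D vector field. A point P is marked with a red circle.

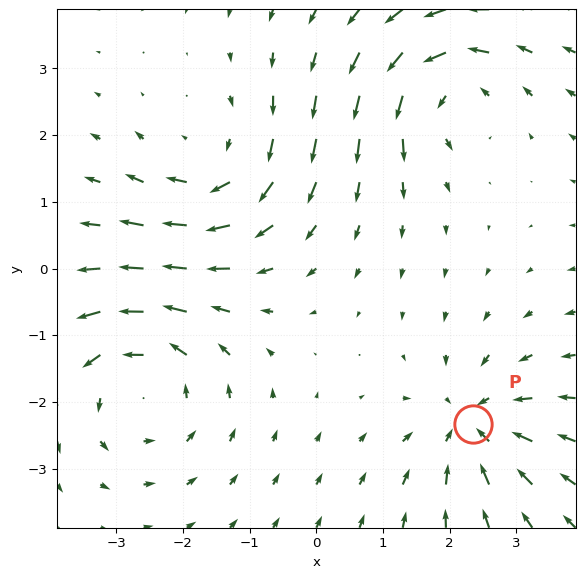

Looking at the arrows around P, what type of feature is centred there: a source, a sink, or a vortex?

sink

At P (2.3, -2.3) the arrows converge inward. Divergence about -4, curl ≈0 — negative divergence with near-zero curl is a sink.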